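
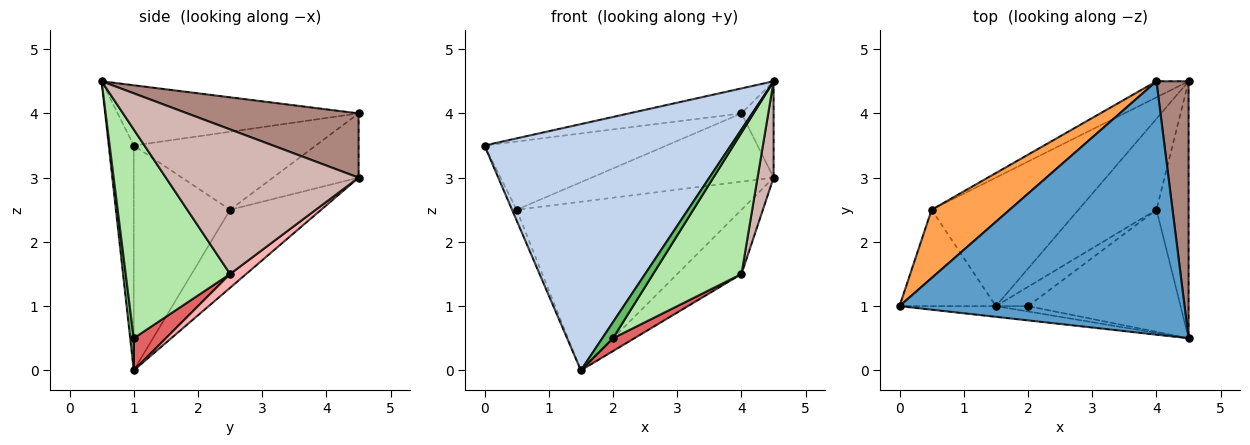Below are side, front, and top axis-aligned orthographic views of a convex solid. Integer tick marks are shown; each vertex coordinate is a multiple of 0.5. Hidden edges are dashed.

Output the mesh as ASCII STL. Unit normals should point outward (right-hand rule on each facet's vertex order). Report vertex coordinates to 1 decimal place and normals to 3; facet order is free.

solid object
 facet normal -0.206 0.096 0.974
  outer loop
   vertex 4.0 4.5 4.0
   vertex 0.0 1.0 3.5
   vertex 4.5 0.5 4.5
  endloop
 endfacet
 facet normal -0.101 -0.994 -0.043
  outer loop
   vertex 1.5 1.0 0.0
   vertex 4.5 0.5 4.5
   vertex 0.0 1.0 3.5
  endloop
 endfacet
 facet normal -0.577 0.577 0.577
  outer loop
   vertex 0.5 2.5 2.5
   vertex 0.0 1.0 3.5
   vertex 4.0 4.5 4.0
  endloop
 endfacet
 facet normal -0.918 0.044 -0.394
  outer loop
   vertex 0.5 2.5 2.5
   vertex 1.5 1.0 0.0
   vertex 0.0 1.0 3.5
  endloop
 endfacet
 facet normal 0.302 -0.905 -0.302
  outer loop
   vertex 2.0 1.0 0.5
   vertex 4.5 0.5 4.5
   vertex 1.5 1.0 0.0
  endloop
 endfacet
 facet normal 0.667 -0.564 -0.487
  outer loop
   vertex 2.0 1.0 0.5
   vertex 4.0 2.5 1.5
   vertex 4.5 0.5 4.5
  endloop
 endfacet
 facet normal 0.640 -0.426 -0.640
  outer loop
   vertex 2.0 1.0 0.5
   vertex 1.5 1.0 0.0
   vertex 4.0 2.5 1.5
  endloop
 endfacet
 facet normal 0.143 0.571 -0.809
  outer loop
   vertex 4.5 4.5 3.0
   vertex 4.0 2.5 1.5
   vertex 1.5 1.0 0.0
  endloop
 endfacet
 facet normal -0.416 0.885 -0.208
  outer loop
   vertex 4.5 4.5 3.0
   vertex 0.5 2.5 2.5
   vertex 4.0 4.5 4.0
  endloop
 endfacet
 facet normal -0.306 0.757 -0.577
  outer loop
   vertex 4.5 4.5 3.0
   vertex 1.5 1.0 0.0
   vertex 0.5 2.5 2.5
  endloop
 endfacet
 facet normal 0.882 0.165 0.441
  outer loop
   vertex 4.5 4.5 3.0
   vertex 4.0 4.5 4.0
   vertex 4.5 0.5 4.5
  endloop
 endfacet
 facet normal 0.973 -0.081 -0.216
  outer loop
   vertex 4.5 4.5 3.0
   vertex 4.5 0.5 4.5
   vertex 4.0 2.5 1.5
  endloop
 endfacet
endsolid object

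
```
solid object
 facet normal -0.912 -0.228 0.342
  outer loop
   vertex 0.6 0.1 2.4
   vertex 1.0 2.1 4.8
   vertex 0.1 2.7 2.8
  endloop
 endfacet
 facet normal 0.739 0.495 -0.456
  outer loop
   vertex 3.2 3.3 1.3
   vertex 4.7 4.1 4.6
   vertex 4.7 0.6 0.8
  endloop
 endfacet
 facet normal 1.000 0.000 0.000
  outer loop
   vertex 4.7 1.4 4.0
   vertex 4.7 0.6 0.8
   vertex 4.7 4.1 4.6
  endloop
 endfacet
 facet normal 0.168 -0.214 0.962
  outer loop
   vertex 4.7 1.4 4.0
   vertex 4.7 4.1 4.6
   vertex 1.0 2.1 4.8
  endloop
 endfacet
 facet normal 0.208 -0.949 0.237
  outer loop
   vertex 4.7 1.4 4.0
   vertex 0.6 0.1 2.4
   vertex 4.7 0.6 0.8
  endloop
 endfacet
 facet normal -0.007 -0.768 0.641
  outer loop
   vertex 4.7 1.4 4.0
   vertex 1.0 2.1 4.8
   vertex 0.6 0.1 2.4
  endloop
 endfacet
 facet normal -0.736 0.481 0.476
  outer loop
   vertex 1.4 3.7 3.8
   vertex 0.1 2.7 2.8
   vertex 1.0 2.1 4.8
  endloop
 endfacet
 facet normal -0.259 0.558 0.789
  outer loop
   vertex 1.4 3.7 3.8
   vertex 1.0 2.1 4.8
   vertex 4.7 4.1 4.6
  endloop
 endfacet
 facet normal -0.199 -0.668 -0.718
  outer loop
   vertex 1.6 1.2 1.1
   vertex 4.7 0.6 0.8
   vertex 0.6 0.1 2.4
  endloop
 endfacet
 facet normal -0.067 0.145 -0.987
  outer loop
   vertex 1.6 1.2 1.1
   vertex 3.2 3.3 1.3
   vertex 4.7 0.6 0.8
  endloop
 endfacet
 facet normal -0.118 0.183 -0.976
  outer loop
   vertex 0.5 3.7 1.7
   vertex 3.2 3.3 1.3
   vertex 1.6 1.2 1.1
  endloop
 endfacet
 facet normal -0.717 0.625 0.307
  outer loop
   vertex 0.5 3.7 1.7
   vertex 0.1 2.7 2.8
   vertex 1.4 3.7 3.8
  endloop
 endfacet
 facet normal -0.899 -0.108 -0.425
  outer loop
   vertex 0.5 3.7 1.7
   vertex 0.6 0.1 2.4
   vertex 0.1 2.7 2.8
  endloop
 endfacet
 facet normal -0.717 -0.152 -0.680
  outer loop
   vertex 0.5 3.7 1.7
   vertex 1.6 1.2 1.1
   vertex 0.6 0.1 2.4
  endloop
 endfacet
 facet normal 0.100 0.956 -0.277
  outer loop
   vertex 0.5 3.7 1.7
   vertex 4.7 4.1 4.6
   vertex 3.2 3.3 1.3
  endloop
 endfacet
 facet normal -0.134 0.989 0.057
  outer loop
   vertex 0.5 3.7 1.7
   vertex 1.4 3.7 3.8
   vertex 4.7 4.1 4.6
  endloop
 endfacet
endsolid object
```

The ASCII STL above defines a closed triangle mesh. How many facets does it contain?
16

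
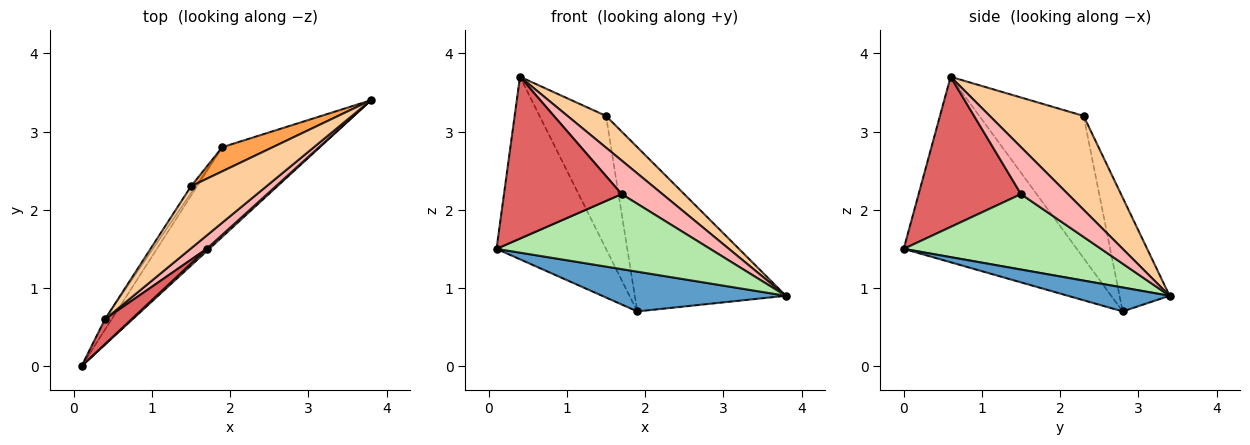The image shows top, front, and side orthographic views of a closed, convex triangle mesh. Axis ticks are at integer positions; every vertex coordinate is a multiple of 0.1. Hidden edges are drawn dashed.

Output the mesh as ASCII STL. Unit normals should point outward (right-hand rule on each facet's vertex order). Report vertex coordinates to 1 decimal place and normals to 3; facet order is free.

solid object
 facet normal 0.219 -0.396 -0.892
  outer loop
   vertex 1.9 2.8 0.7
   vertex 3.8 3.4 0.9
   vertex 0.1 0.0 1.5
  endloop
 endfacet
 facet normal -0.845 0.534 -0.031
  outer loop
   vertex 0.4 0.6 3.7
   vertex 1.9 2.8 0.7
   vertex 0.1 0.0 1.5
  endloop
 endfacet
 facet normal -0.311 0.940 0.138
  outer loop
   vertex 1.5 2.3 3.2
   vertex 3.8 3.4 0.9
   vertex 1.9 2.8 0.7
  endloop
 endfacet
 facet normal 0.742 -0.305 0.597
  outer loop
   vertex 1.5 2.3 3.2
   vertex 0.4 0.6 3.7
   vertex 3.8 3.4 0.9
  endloop
 endfacet
 facet normal -0.843 0.537 -0.027
  outer loop
   vertex 1.5 2.3 3.2
   vertex 1.9 2.8 0.7
   vertex 0.4 0.6 3.7
  endloop
 endfacet
 facet normal 0.678 -0.734 0.023
  outer loop
   vertex 1.7 1.5 2.2
   vertex 0.1 0.0 1.5
   vertex 3.8 3.4 0.9
  endloop
 endfacet
 facet normal 0.652 -0.749 0.115
  outer loop
   vertex 1.7 1.5 2.2
   vertex 0.4 0.6 3.7
   vertex 0.1 0.0 1.5
  endloop
 endfacet
 facet normal 0.730 -0.635 0.252
  outer loop
   vertex 1.7 1.5 2.2
   vertex 3.8 3.4 0.9
   vertex 0.4 0.6 3.7
  endloop
 endfacet
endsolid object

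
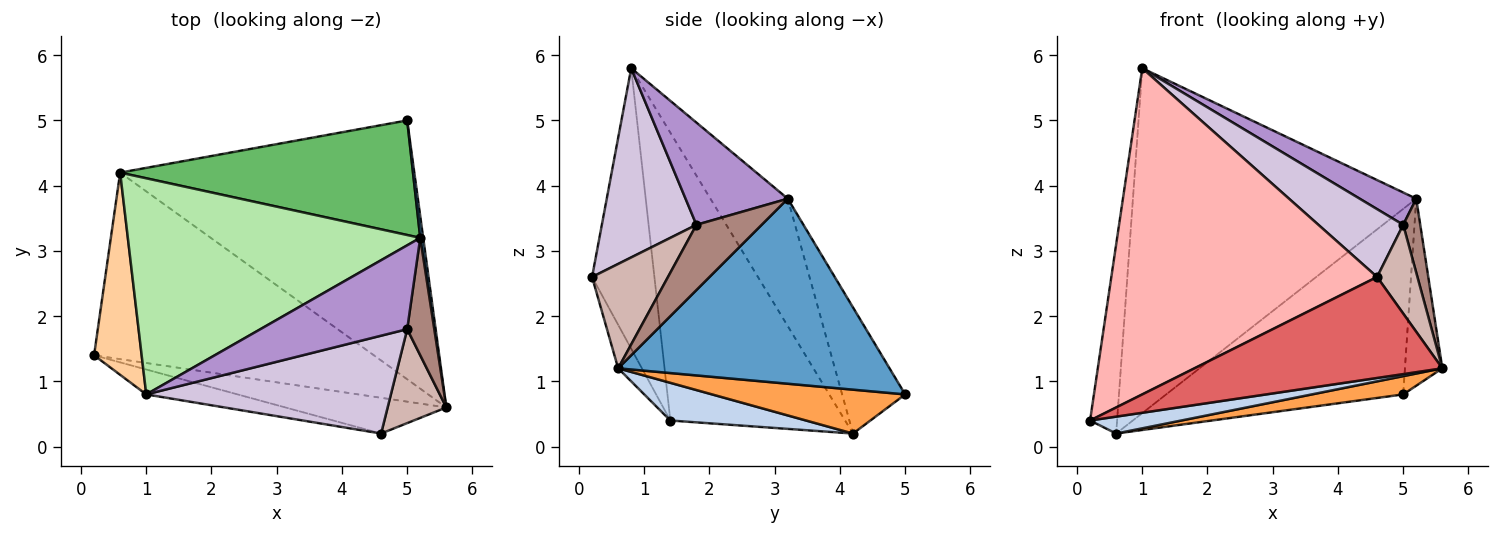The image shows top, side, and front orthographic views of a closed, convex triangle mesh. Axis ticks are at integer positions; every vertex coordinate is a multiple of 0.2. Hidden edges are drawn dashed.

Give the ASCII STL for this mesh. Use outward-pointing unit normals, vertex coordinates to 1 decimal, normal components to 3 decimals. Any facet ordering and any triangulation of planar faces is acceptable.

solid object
 facet normal 0.991 0.137 0.016
  outer loop
   vertex 5.2 3.2 3.8
   vertex 5.6 0.6 1.2
   vertex 5.0 5.0 0.8
  endloop
 endfacet
 facet normal 0.133 -0.090 -0.987
  outer loop
   vertex 0.6 4.2 0.2
   vertex 5.6 0.6 1.2
   vertex 0.2 1.4 0.4
  endloop
 endfacet
 facet normal 0.147 -0.070 -0.987
  outer loop
   vertex 0.6 4.2 0.2
   vertex 5.0 5.0 0.8
   vertex 5.6 0.6 1.2
  endloop
 endfacet
 facet normal -0.975 0.151 0.161
  outer loop
   vertex 0.6 4.2 0.2
   vertex 0.2 1.4 0.4
   vertex 1.0 0.8 5.8
  endloop
 endfacet
 facet normal -0.221 0.830 0.513
  outer loop
   vertex 0.6 4.2 0.2
   vertex 5.2 3.2 3.8
   vertex 5.0 5.0 0.8
  endloop
 endfacet
 facet normal -0.225 0.826 0.517
  outer loop
   vertex 0.6 4.2 0.2
   vertex 1.0 0.8 5.8
   vertex 5.2 3.2 3.8
  endloop
 endfacet
 facet normal -0.090 -0.939 -0.332
  outer loop
   vertex 4.6 0.2 2.6
   vertex 0.2 1.4 0.4
   vertex 5.6 0.6 1.2
  endloop
 endfacet
 facet normal -0.228 -0.971 -0.074
  outer loop
   vertex 4.6 0.2 2.6
   vertex 1.0 0.8 5.8
   vertex 0.2 1.4 0.4
  endloop
 endfacet
 facet normal 0.545 -0.301 0.782
  outer loop
   vertex 5.0 1.8 3.4
   vertex 5.2 3.2 3.8
   vertex 1.0 0.8 5.8
  endloop
 endfacet
 facet normal 0.536 -0.481 0.694
  outer loop
   vertex 5.0 1.8 3.4
   vertex 1.0 0.8 5.8
   vertex 4.6 0.2 2.6
  endloop
 endfacet
 facet normal 0.898 -0.235 0.373
  outer loop
   vertex 5.0 1.8 3.4
   vertex 5.6 0.6 1.2
   vertex 5.2 3.2 3.8
  endloop
 endfacet
 facet normal 0.791 -0.420 0.445
  outer loop
   vertex 5.0 1.8 3.4
   vertex 4.6 0.2 2.6
   vertex 5.6 0.6 1.2
  endloop
 endfacet
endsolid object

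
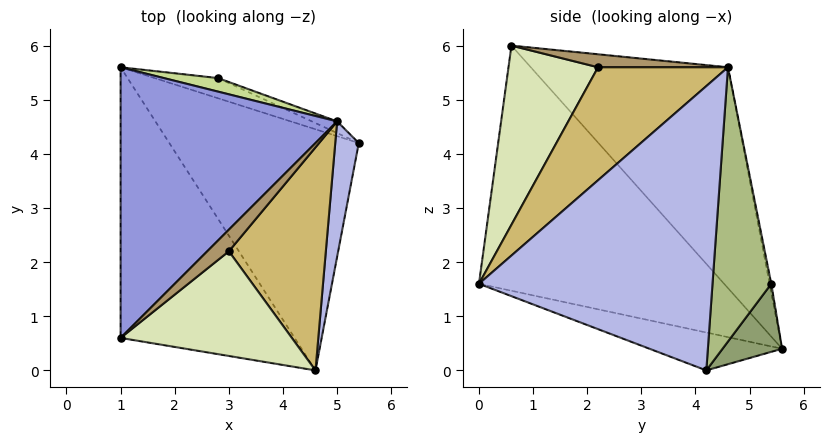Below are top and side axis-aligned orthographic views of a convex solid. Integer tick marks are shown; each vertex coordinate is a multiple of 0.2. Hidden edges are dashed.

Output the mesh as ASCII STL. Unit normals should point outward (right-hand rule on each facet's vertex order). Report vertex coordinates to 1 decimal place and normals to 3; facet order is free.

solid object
 facet normal -0.684 -0.544 -0.486
  outer loop
   vertex 4.6 0.0 1.6
   vertex 1.0 0.6 6.0
   vertex 1.0 5.6 0.4
  endloop
 endfacet
 facet normal -0.186 -0.319 -0.929
  outer loop
   vertex 4.6 0.0 1.6
   vertex 1.0 5.6 0.4
   vertex 5.4 4.2 0.0
  endloop
 endfacet
 facet normal -0.562 0.617 0.551
  outer loop
   vertex 5.0 4.6 5.6
   vertex 1.0 5.6 0.4
   vertex 1.0 0.6 6.0
  endloop
 endfacet
 facet normal 0.984 -0.156 0.081
  outer loop
   vertex 5.0 4.6 5.6
   vertex 4.6 0.0 1.6
   vertex 5.4 4.2 0.0
  endloop
 endfacet
 facet normal 0.272 0.928 -0.254
  outer loop
   vertex 2.8 5.4 1.6
   vertex 5.4 4.2 0.0
   vertex 1.0 5.6 0.4
  endloop
 endfacet
 facet normal 0.400 0.916 -0.037
  outer loop
   vertex 2.8 5.4 1.6
   vertex 5.0 4.6 5.6
   vertex 5.4 4.2 0.0
  endloop
 endfacet
 facet normal -0.034 0.976 0.214
  outer loop
   vertex 2.8 5.4 1.6
   vertex 1.0 5.6 0.4
   vertex 5.0 4.6 5.6
  endloop
 endfacet
 facet normal 0.584 -0.590 0.558
  outer loop
   vertex 3.0 2.2 5.6
   vertex 1.0 0.6 6.0
   vertex 4.6 0.0 1.6
  endloop
 endfacet
 facet normal 0.473 -0.394 0.788
  outer loop
   vertex 3.0 2.2 5.6
   vertex 5.0 4.6 5.6
   vertex 1.0 0.6 6.0
  endloop
 endfacet
 facet normal 0.641 -0.534 0.550
  outer loop
   vertex 3.0 2.2 5.6
   vertex 4.6 0.0 1.6
   vertex 5.0 4.6 5.6
  endloop
 endfacet
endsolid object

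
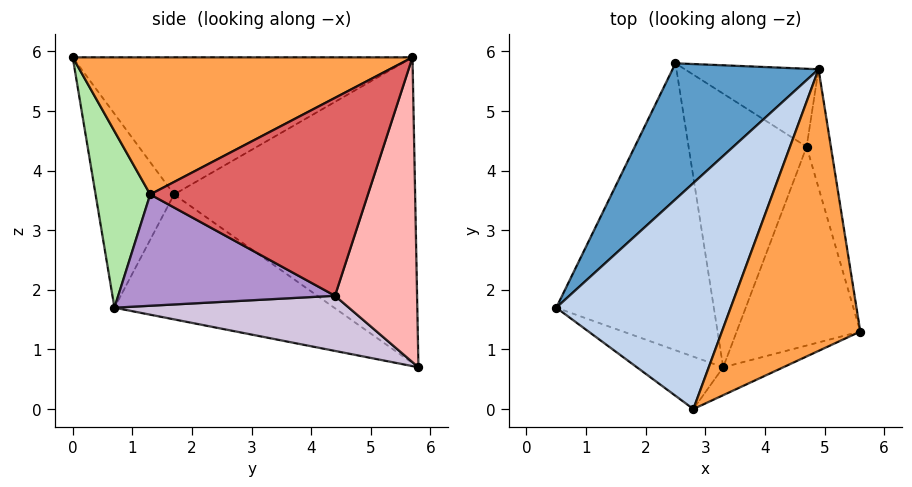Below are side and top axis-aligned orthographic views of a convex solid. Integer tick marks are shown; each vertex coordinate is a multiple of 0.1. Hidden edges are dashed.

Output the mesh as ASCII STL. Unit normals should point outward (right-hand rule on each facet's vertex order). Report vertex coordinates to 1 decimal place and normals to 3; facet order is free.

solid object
 facet normal -0.724 0.597 0.346
  outer loop
   vertex 2.5 5.8 0.7
   vertex 0.5 1.7 3.6
   vertex 4.9 5.7 5.9
  endloop
 endfacet
 facet normal -0.603 0.222 0.767
  outer loop
   vertex 2.8 0.0 5.9
   vertex 4.9 5.7 5.9
   vertex 0.5 1.7 3.6
  endloop
 endfacet
 facet normal 0.681 -0.251 0.688
  outer loop
   vertex 2.8 0.0 5.9
   vertex 5.6 1.3 3.6
   vertex 4.9 5.7 5.9
  endloop
 endfacet
 facet normal -0.603 -0.244 -0.760
  outer loop
   vertex 3.3 0.7 1.7
   vertex 0.5 1.7 3.6
   vertex 2.5 5.8 0.7
  endloop
 endfacet
 facet normal -0.446 -0.873 -0.199
  outer loop
   vertex 3.3 0.7 1.7
   vertex 2.8 0.0 5.9
   vertex 0.5 1.7 3.6
  endloop
 endfacet
 facet normal 0.339 -0.934 -0.115
  outer loop
   vertex 3.3 0.7 1.7
   vertex 5.6 1.3 3.6
   vertex 2.8 0.0 5.9
  endloop
 endfacet
 facet normal 0.969 0.216 -0.119
  outer loop
   vertex 4.7 4.4 1.9
   vertex 4.9 5.7 5.9
   vertex 5.6 1.3 3.6
  endloop
 endfacet
 facet normal 0.618 0.738 -0.271
  outer loop
   vertex 4.7 4.4 1.9
   vertex 2.5 5.8 0.7
   vertex 4.9 5.7 5.9
  endloop
 endfacet
 facet normal 0.655 -0.208 -0.727
  outer loop
   vertex 4.7 4.4 1.9
   vertex 5.6 1.3 3.6
   vertex 3.3 0.7 1.7
  endloop
 endfacet
 facet normal 0.421 -0.111 -0.900
  outer loop
   vertex 4.7 4.4 1.9
   vertex 3.3 0.7 1.7
   vertex 2.5 5.8 0.7
  endloop
 endfacet
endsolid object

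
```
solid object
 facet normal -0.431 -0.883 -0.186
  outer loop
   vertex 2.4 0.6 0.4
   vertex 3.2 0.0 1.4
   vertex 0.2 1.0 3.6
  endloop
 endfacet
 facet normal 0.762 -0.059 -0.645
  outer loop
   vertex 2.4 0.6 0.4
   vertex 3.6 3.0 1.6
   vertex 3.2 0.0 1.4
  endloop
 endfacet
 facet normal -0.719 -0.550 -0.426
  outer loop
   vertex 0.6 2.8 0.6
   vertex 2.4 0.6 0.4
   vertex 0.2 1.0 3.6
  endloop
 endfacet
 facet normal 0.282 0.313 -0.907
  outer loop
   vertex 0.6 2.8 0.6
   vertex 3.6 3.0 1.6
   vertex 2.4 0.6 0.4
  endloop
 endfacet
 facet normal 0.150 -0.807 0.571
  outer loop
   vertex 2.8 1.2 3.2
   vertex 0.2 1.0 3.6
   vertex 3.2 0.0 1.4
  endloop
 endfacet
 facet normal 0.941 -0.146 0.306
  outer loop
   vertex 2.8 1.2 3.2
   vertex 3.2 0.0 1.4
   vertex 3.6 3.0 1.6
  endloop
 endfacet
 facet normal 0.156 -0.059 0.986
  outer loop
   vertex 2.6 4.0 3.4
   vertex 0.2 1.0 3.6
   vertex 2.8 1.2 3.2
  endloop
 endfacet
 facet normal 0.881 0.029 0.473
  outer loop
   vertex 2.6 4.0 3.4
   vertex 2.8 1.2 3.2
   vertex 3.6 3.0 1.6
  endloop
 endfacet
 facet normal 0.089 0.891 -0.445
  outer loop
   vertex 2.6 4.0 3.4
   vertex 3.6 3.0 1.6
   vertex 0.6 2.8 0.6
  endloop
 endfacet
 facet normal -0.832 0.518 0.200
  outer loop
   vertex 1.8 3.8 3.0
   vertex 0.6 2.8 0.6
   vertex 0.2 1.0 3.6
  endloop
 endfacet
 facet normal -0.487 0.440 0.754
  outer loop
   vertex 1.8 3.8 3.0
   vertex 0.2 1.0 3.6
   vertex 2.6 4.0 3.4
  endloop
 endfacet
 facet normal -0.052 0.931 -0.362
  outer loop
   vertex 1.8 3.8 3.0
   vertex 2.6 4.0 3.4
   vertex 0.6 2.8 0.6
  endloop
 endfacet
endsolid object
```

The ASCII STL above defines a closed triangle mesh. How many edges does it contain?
18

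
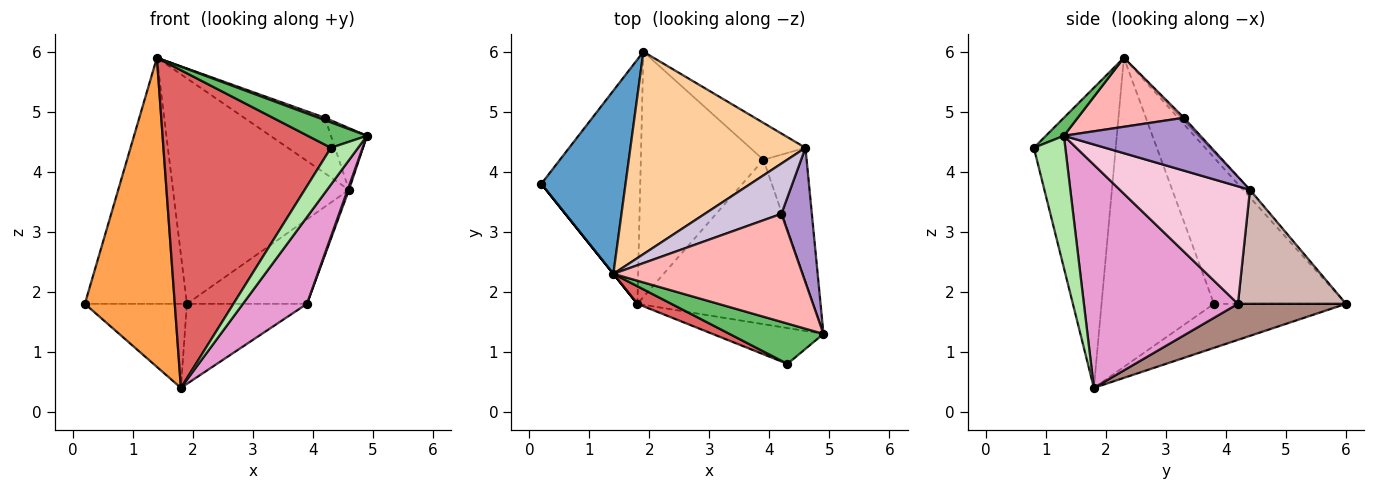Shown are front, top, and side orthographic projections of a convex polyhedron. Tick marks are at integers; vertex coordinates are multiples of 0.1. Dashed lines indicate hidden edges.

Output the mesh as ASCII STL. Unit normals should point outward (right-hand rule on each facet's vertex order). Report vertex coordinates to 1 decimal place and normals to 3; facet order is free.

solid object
 facet normal -0.720 0.556 0.414
  outer loop
   vertex 1.4 2.3 5.9
   vertex 1.9 6.0 1.8
   vertex 0.2 3.8 1.8
  endloop
 endfacet
 facet normal -0.388 0.300 -0.872
  outer loop
   vertex 1.8 1.8 0.4
   vertex 0.2 3.8 1.8
   vertex 1.9 6.0 1.8
  endloop
 endfacet
 facet normal -0.781 -0.625 0.000
  outer loop
   vertex 1.8 1.8 0.4
   vertex 1.4 2.3 5.9
   vertex 0.2 3.8 1.8
  endloop
 endfacet
 facet normal -0.029 0.744 0.668
  outer loop
   vertex 4.6 4.4 3.7
   vertex 1.9 6.0 1.8
   vertex 1.4 2.3 5.9
  endloop
 endfacet
 facet normal 0.160 -0.526 0.835
  outer loop
   vertex 4.3 0.8 4.4
   vertex 4.9 1.3 4.6
   vertex 1.4 2.3 5.9
  endloop
 endfacet
 facet normal 0.638 -0.551 -0.537
  outer loop
   vertex 4.3 0.8 4.4
   vertex 1.8 1.8 0.4
   vertex 4.9 1.3 4.6
  endloop
 endfacet
 facet normal -0.438 -0.897 0.050
  outer loop
   vertex 4.3 0.8 4.4
   vertex 1.4 2.3 5.9
   vertex 1.8 1.8 0.4
  endloop
 endfacet
 facet normal 0.343 -0.021 0.939
  outer loop
   vertex 4.2 3.3 4.9
   vertex 1.4 2.3 5.9
   vertex 4.9 1.3 4.6
  endloop
 endfacet
 facet normal 0.845 0.223 0.486
  outer loop
   vertex 4.2 3.3 4.9
   vertex 4.9 1.3 4.6
   vertex 4.6 4.4 3.7
  endloop
 endfacet
 facet normal -0.025 0.741 0.671
  outer loop
   vertex 4.2 3.3 4.9
   vertex 4.6 4.4 3.7
   vertex 1.4 2.3 5.9
  endloop
 endfacet
 facet normal 0.269 0.299 -0.916
  outer loop
   vertex 3.9 4.2 1.8
   vertex 1.8 1.8 0.4
   vertex 1.9 6.0 1.8
  endloop
 endfacet
 facet normal 0.636 0.707 -0.309
  outer loop
   vertex 3.9 4.2 1.8
   vertex 1.9 6.0 1.8
   vertex 4.6 4.4 3.7
  endloop
 endfacet
 facet normal 0.747 -0.310 -0.588
  outer loop
   vertex 3.9 4.2 1.8
   vertex 4.9 1.3 4.6
   vertex 1.8 1.8 0.4
  endloop
 endfacet
 facet normal 0.939 -0.009 -0.345
  outer loop
   vertex 3.9 4.2 1.8
   vertex 4.6 4.4 3.7
   vertex 4.9 1.3 4.6
  endloop
 endfacet
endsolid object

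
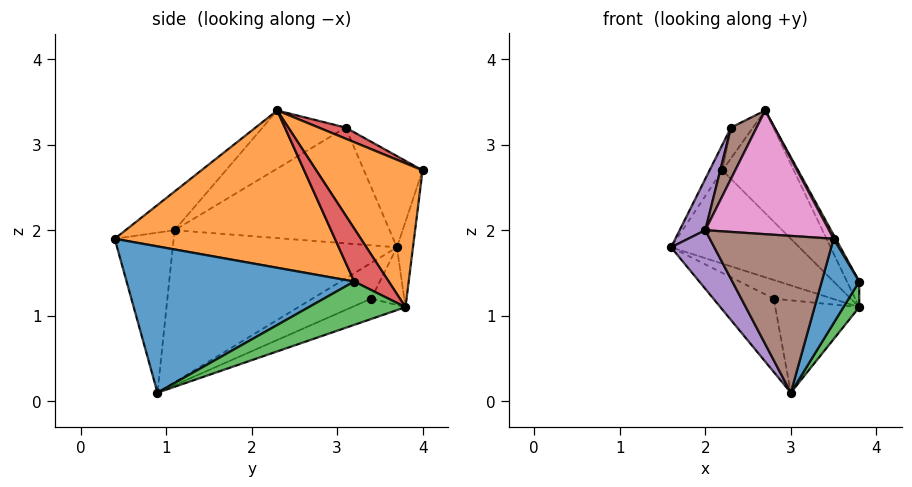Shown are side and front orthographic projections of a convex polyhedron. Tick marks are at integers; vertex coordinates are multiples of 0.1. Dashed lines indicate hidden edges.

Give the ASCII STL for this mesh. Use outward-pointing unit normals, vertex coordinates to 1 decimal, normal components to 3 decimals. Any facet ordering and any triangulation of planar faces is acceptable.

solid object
 facet normal 0.940 -0.155 -0.304
  outer loop
   vertex 3.0 0.9 0.1
   vertex 3.8 3.2 1.4
   vertex 3.5 0.4 1.9
  endloop
 endfacet
 facet normal 0.878 -0.009 0.479
  outer loop
   vertex 2.7 2.3 3.4
   vertex 3.5 0.4 1.9
   vertex 3.8 3.2 1.4
  endloop
 endfacet
 facet normal 0.939 -0.153 -0.307
  outer loop
   vertex 3.8 3.8 1.1
   vertex 3.8 3.2 1.4
   vertex 3.0 0.9 0.1
  endloop
 endfacet
 facet normal 0.783 0.278 0.556
  outer loop
   vertex 3.8 3.8 1.1
   vertex 2.7 2.3 3.4
   vertex 3.8 3.2 1.4
  endloop
 endfacet
 facet normal -0.879 -0.170 -0.445
  outer loop
   vertex 2.0 1.1 2.0
   vertex 1.6 3.7 1.8
   vertex 3.0 0.9 0.1
  endloop
 endfacet
 facet normal -0.426 -0.895 -0.130
  outer loop
   vertex 2.0 1.1 2.0
   vertex 3.0 0.9 0.1
   vertex 3.5 0.4 1.9
  endloop
 endfacet
 facet normal -0.263 -0.664 0.700
  outer loop
   vertex 2.0 1.1 2.0
   vertex 3.5 0.4 1.9
   vertex 2.7 2.3 3.4
  endloop
 endfacet
 facet normal -0.346 0.355 -0.869
  outer loop
   vertex 2.8 3.4 1.2
   vertex 3.0 0.9 0.1
   vertex 1.6 3.7 1.8
  endloop
 endfacet
 facet normal -0.283 0.503 -0.817
  outer loop
   vertex 2.8 3.4 1.2
   vertex 1.6 3.7 1.8
   vertex 3.8 3.8 1.1
  endloop
 endfacet
 facet normal -0.240 0.375 -0.896
  outer loop
   vertex 2.8 3.4 1.2
   vertex 3.8 3.8 1.1
   vertex 3.0 0.9 0.1
  endloop
 endfacet
 facet normal -0.120 0.963 -0.241
  outer loop
   vertex 2.2 4.0 2.7
   vertex 3.8 3.8 1.1
   vertex 1.6 3.7 1.8
  endloop
 endfacet
 facet normal 0.661 0.444 0.605
  outer loop
   vertex 2.2 4.0 2.7
   vertex 2.7 2.3 3.4
   vertex 3.8 3.8 1.1
  endloop
 endfacet
 facet normal -0.845 0.185 0.502
  outer loop
   vertex 2.3 3.1 3.2
   vertex 2.2 4.0 2.7
   vertex 1.6 3.7 1.8
  endloop
 endfacet
 facet normal 0.551 0.451 0.702
  outer loop
   vertex 2.3 3.1 3.2
   vertex 2.7 2.3 3.4
   vertex 2.2 4.0 2.7
  endloop
 endfacet
 facet normal -0.907 -0.108 0.407
  outer loop
   vertex 2.3 3.1 3.2
   vertex 1.6 3.7 1.8
   vertex 2.0 1.1 2.0
  endloop
 endfacet
 facet normal -0.771 -0.238 0.590
  outer loop
   vertex 2.3 3.1 3.2
   vertex 2.0 1.1 2.0
   vertex 2.7 2.3 3.4
  endloop
 endfacet
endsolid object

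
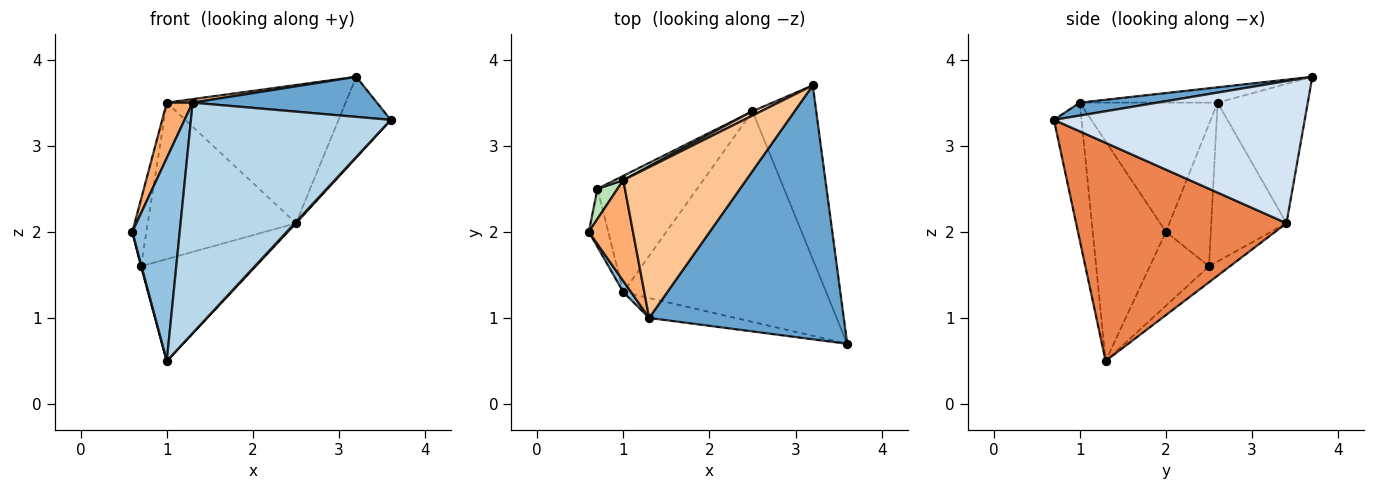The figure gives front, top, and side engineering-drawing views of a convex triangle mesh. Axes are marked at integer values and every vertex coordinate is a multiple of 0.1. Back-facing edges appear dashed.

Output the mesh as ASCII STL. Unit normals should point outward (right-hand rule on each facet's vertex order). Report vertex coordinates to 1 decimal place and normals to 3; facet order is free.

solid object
 facet normal 0.065 -0.156 0.986
  outer loop
   vertex 1.3 1.0 3.5
   vertex 3.6 0.7 3.3
   vertex 3.2 3.7 3.8
  endloop
 endfacet
 facet normal -0.839 -0.543 0.030
  outer loop
   vertex 1.3 1.0 3.5
   vertex 0.6 2.0 2.0
   vertex 1.0 1.3 0.5
  endloop
 endfacet
 facet normal -0.136 -0.987 -0.085
  outer loop
   vertex 1.3 1.0 3.5
   vertex 1.0 1.3 0.5
   vertex 3.6 0.7 3.3
  endloop
 endfacet
 facet normal 0.896 0.187 -0.402
  outer loop
   vertex 2.5 3.4 2.1
   vertex 3.2 3.7 3.8
   vertex 3.6 0.7 3.3
  endloop
 endfacet
 facet normal 0.732 -0.004 -0.681
  outer loop
   vertex 2.5 3.4 2.1
   vertex 3.6 0.7 3.3
   vertex 1.0 1.3 0.5
  endloop
 endfacet
 facet normal -0.932 -0.175 0.318
  outer loop
   vertex 1.0 2.6 3.5
   vertex 0.6 2.0 2.0
   vertex 1.3 1.0 3.5
  endloop
 endfacet
 facet normal -0.124 -0.023 0.992
  outer loop
   vertex 1.0 2.6 3.5
   vertex 1.3 1.0 3.5
   vertex 3.2 3.7 3.8
  endloop
 endfacet
 facet normal -0.450 0.893 0.028
  outer loop
   vertex 1.0 2.6 3.5
   vertex 3.2 3.7 3.8
   vertex 2.5 3.4 2.1
  endloop
 endfacet
 facet normal -0.967 -0.009 -0.254
  outer loop
   vertex 0.7 2.5 1.6
   vertex 1.0 1.3 0.5
   vertex 0.6 2.0 2.0
  endloop
 endfacet
 facet normal -0.120 0.654 -0.747
  outer loop
   vertex 0.7 2.5 1.6
   vertex 2.5 3.4 2.1
   vertex 1.0 1.3 0.5
  endloop
 endfacet
 facet normal -0.946 0.296 0.134
  outer loop
   vertex 0.7 2.5 1.6
   vertex 0.6 2.0 2.0
   vertex 1.0 2.6 3.5
  endloop
 endfacet
 facet normal -0.453 0.891 0.025
  outer loop
   vertex 0.7 2.5 1.6
   vertex 1.0 2.6 3.5
   vertex 2.5 3.4 2.1
  endloop
 endfacet
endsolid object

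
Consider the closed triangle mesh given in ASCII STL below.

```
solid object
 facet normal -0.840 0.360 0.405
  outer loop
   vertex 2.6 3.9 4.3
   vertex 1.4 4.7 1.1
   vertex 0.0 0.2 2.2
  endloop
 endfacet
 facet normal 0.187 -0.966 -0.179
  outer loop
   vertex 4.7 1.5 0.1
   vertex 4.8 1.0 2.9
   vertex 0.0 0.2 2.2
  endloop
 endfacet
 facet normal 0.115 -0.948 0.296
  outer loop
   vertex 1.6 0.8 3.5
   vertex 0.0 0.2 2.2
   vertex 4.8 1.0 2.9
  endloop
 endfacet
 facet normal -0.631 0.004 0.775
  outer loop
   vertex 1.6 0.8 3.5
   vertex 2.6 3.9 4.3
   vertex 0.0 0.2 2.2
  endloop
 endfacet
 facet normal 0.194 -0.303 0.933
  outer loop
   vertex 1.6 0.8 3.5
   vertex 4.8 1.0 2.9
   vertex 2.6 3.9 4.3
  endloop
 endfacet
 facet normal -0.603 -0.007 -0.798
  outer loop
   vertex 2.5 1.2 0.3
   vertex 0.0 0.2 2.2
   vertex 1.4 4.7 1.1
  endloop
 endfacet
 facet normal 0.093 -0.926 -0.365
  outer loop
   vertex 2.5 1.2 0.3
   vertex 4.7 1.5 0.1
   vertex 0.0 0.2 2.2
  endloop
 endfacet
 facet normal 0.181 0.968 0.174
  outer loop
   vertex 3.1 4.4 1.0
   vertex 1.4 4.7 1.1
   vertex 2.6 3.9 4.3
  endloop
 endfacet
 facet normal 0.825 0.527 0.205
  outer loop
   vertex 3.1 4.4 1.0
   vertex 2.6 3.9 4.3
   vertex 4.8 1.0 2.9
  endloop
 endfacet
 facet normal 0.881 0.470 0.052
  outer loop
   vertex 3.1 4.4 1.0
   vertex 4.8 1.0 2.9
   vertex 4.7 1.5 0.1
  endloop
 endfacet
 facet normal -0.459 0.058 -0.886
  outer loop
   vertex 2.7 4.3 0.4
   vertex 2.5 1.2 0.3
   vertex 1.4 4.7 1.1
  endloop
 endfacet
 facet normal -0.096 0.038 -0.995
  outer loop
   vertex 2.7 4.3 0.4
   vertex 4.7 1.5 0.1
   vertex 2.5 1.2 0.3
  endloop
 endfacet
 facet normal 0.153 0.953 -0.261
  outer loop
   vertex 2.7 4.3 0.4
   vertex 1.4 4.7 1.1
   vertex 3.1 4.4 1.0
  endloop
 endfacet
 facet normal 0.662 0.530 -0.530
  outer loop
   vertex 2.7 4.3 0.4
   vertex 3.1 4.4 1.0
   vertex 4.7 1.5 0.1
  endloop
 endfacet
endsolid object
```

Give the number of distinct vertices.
9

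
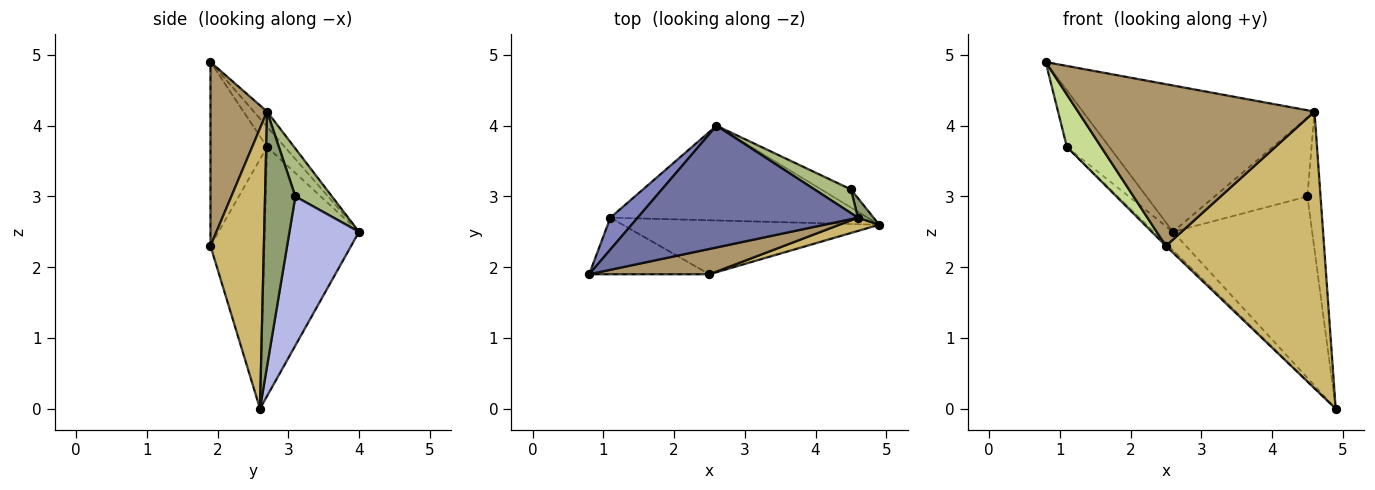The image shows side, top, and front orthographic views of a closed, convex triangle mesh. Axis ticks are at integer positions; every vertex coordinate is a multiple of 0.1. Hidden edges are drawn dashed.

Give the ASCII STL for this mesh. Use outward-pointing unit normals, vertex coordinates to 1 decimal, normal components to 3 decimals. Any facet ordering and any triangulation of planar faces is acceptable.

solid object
 facet normal -0.044 0.768 0.639
  outer loop
   vertex 4.6 2.7 4.2
   vertex 2.6 4.0 2.5
   vertex 0.8 1.9 4.9
  endloop
 endfacet
 facet normal -0.341 0.819 0.461
  outer loop
   vertex 1.1 2.7 3.7
   vertex 0.8 1.9 4.9
   vertex 2.6 4.0 2.5
  endloop
 endfacet
 facet normal -0.689 0.138 -0.711
  outer loop
   vertex 1.1 2.7 3.7
   vertex 2.6 4.0 2.5
   vertex 4.9 2.6 0.0
  endloop
 endfacet
 facet normal 0.445 0.891 -0.089
  outer loop
   vertex 4.5 3.1 3.0
   vertex 4.9 2.6 0.0
   vertex 2.6 4.0 2.5
  endloop
 endfacet
 facet normal 0.916 0.397 0.056
  outer loop
   vertex 4.5 3.1 3.0
   vertex 4.6 2.7 4.2
   vertex 4.9 2.6 0.0
  endloop
 endfacet
 facet normal 0.354 0.896 0.269
  outer loop
   vertex 4.5 3.1 3.0
   vertex 2.6 4.0 2.5
   vertex 4.6 2.7 4.2
  endloop
 endfacet
 facet normal -0.747 -0.452 -0.488
  outer loop
   vertex 2.5 1.9 2.3
   vertex 0.8 1.9 4.9
   vertex 1.1 2.7 3.7
  endloop
 endfacet
 facet normal -0.697 0.035 -0.716
  outer loop
   vertex 2.5 1.9 2.3
   vertex 1.1 2.7 3.7
   vertex 4.9 2.6 0.0
  endloop
 endfacet
 facet normal 0.230 -0.961 0.150
  outer loop
   vertex 2.5 1.9 2.3
   vertex 4.6 2.7 4.2
   vertex 0.8 1.9 4.9
  endloop
 endfacet
 facet normal 0.320 -0.946 0.045
  outer loop
   vertex 2.5 1.9 2.3
   vertex 4.9 2.6 0.0
   vertex 4.6 2.7 4.2
  endloop
 endfacet
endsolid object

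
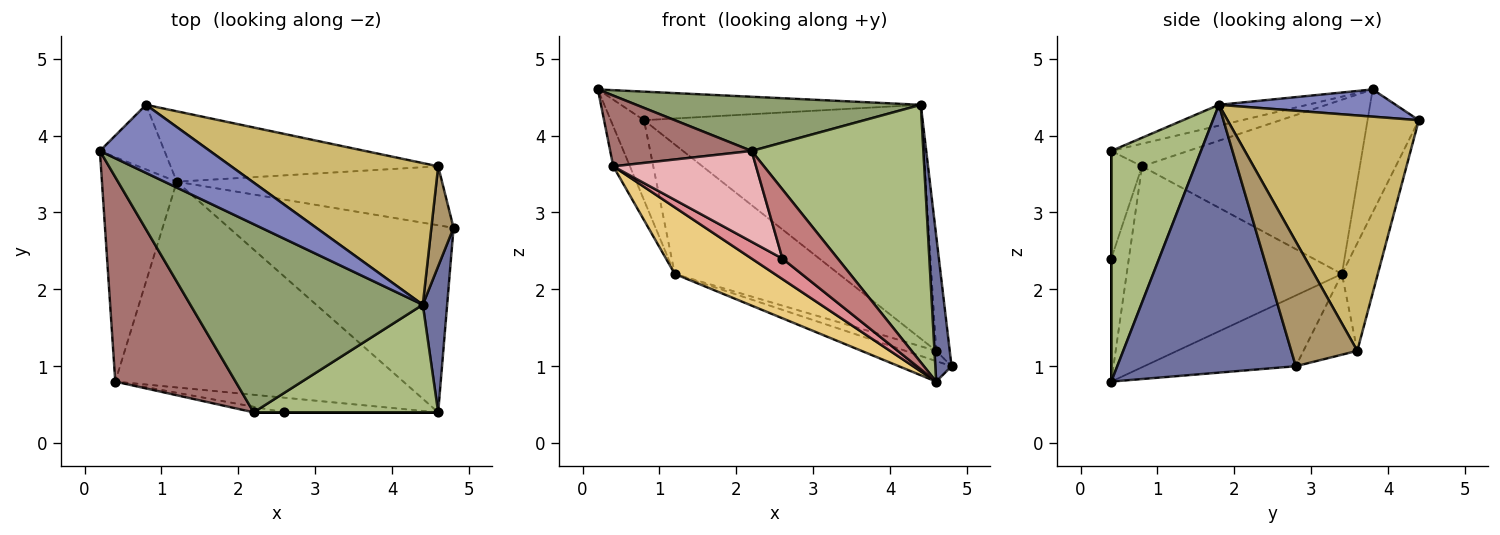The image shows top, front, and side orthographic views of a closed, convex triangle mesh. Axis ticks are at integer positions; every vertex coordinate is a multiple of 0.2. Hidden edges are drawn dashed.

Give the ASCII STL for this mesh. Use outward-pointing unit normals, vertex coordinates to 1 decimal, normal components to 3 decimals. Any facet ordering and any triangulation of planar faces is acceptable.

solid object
 facet normal 0.992 -0.090 0.090
  outer loop
   vertex 4.4 1.8 4.4
   vertex 4.6 0.4 0.8
   vertex 4.8 2.8 1.0
  endloop
 endfacet
 facet normal 0.222 0.377 0.899
  outer loop
   vertex 4.4 1.8 4.4
   vertex 0.8 4.4 4.2
   vertex 0.2 3.8 4.6
  endloop
 endfacet
 facet normal -0.767 0.499 -0.403
  outer loop
   vertex 1.2 3.4 2.2
   vertex 0.2 3.8 4.6
   vertex 0.8 4.4 4.2
  endloop
 endfacet
 facet normal -0.299 0.104 -0.949
  outer loop
   vertex 1.2 3.4 2.2
   vertex 4.8 2.8 1.0
   vertex 4.6 0.4 0.8
  endloop
 endfacet
 facet normal -0.086 -0.276 0.957
  outer loop
   vertex 2.2 0.4 3.8
   vertex 4.4 1.8 4.4
   vertex 0.2 3.8 4.6
  endloop
 endfacet
 facet normal 0.434 -0.831 0.347
  outer loop
   vertex 2.2 0.4 3.8
   vertex 4.6 0.4 0.8
   vertex 4.4 1.8 4.4
  endloop
 endfacet
 facet normal -0.287 0.164 -0.944
  outer loop
   vertex 4.6 3.6 1.2
   vertex 4.8 2.8 1.0
   vertex 1.2 3.4 2.2
  endloop
 endfacet
 facet normal -0.189 0.863 -0.469
  outer loop
   vertex 4.6 3.6 1.2
   vertex 1.2 3.4 2.2
   vertex 0.8 4.4 4.2
  endloop
 endfacet
 facet normal 0.965 0.198 0.172
  outer loop
   vertex 4.6 3.6 1.2
   vertex 4.4 1.8 4.4
   vertex 4.8 2.8 1.0
  endloop
 endfacet
 facet normal 0.508 0.737 0.446
  outer loop
   vertex 4.6 3.6 1.2
   vertex 0.8 4.4 4.2
   vertex 4.4 1.8 4.4
  endloop
 endfacet
 facet normal -0.553 -0.257 -0.793
  outer loop
   vertex 0.4 0.8 3.6
   vertex 1.2 3.4 2.2
   vertex 4.6 0.4 0.8
  endloop
 endfacet
 facet normal -0.917 0.070 -0.394
  outer loop
   vertex 0.4 0.8 3.6
   vertex 0.2 3.8 4.6
   vertex 1.2 3.4 2.2
  endloop
 endfacet
 facet normal -0.175 -0.322 0.931
  outer loop
   vertex 0.4 0.8 3.6
   vertex 2.2 0.4 3.8
   vertex 0.2 3.8 4.6
  endloop
 endfacet
 facet normal 0.000 -1.000 0.000
  outer loop
   vertex 2.6 0.4 2.4
   vertex 4.6 0.4 0.8
   vertex 2.2 0.4 3.8
  endloop
 endfacet
 facet normal -0.422 -0.738 -0.527
  outer loop
   vertex 2.6 0.4 2.4
   vertex 0.4 0.8 3.6
   vertex 4.6 0.4 0.8
  endloop
 endfacet
 facet normal -0.210 -0.976 -0.060
  outer loop
   vertex 2.6 0.4 2.4
   vertex 2.2 0.4 3.8
   vertex 0.4 0.8 3.6
  endloop
 endfacet
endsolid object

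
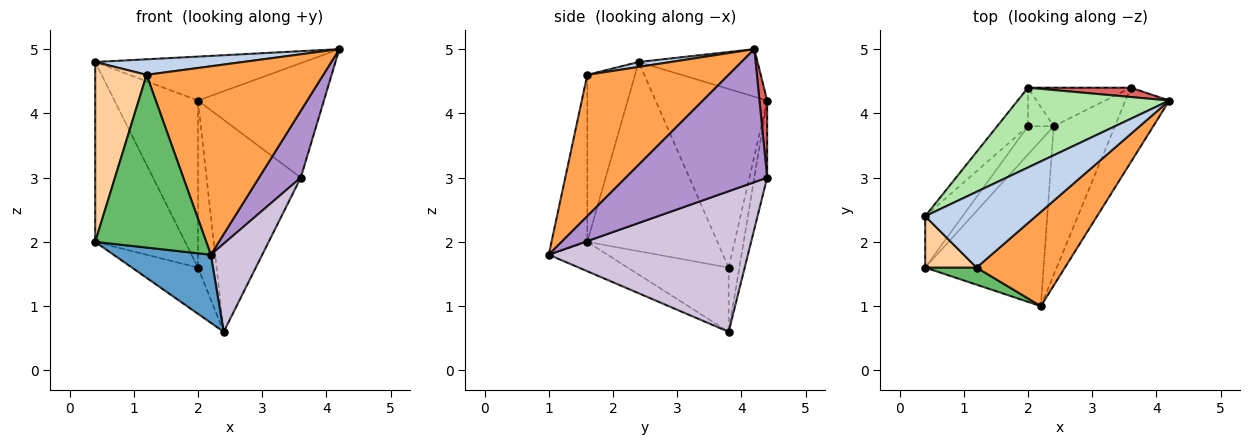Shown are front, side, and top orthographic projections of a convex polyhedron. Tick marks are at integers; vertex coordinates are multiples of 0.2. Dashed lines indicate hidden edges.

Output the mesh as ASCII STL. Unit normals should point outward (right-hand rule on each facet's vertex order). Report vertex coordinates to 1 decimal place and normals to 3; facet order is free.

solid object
 facet normal -0.224 -0.370 -0.902
  outer loop
   vertex 0.4 1.6 2.0
   vertex 2.4 3.8 0.6
   vertex 2.2 1.0 1.8
  endloop
 endfacet
 facet normal 0.044 -0.201 0.979
  outer loop
   vertex 1.2 1.6 4.6
   vertex 4.2 4.2 5.0
   vertex 0.4 2.4 4.8
  endloop
 endfacet
 facet normal 0.582 -0.727 0.364
  outer loop
   vertex 1.2 1.6 4.6
   vertex 2.2 1.0 1.8
   vertex 4.2 4.2 5.0
  endloop
 endfacet
 facet normal -0.666 -0.717 0.205
  outer loop
   vertex 1.2 1.6 4.6
   vertex 0.4 2.4 4.8
   vertex 0.4 1.6 2.0
  endloop
 endfacet
 facet normal -0.305 -0.948 0.094
  outer loop
   vertex 1.2 1.6 4.6
   vertex 0.4 1.6 2.0
   vertex 2.2 1.0 1.8
  endloop
 endfacet
 facet normal -0.265 0.465 0.845
  outer loop
   vertex 2.0 4.4 4.2
   vertex 0.4 2.4 4.8
   vertex 4.2 4.2 5.0
  endloop
 endfacet
 facet normal 0.061 0.995 0.081
  outer loop
   vertex 3.6 4.4 3.0
   vertex 2.0 4.4 4.2
   vertex 4.2 4.2 5.0
  endloop
 endfacet
 facet normal -0.133 0.975 -0.177
  outer loop
   vertex 3.6 4.4 3.0
   vertex 2.4 3.8 0.6
   vertex 2.0 4.4 4.2
  endloop
 endfacet
 facet normal 0.914 -0.270 -0.301
  outer loop
   vertex 3.6 4.4 3.0
   vertex 4.2 4.2 5.0
   vertex 2.2 1.0 1.8
  endloop
 endfacet
 facet normal 0.892 -0.230 -0.389
  outer loop
   vertex 3.6 4.4 3.0
   vertex 2.2 1.0 1.8
   vertex 2.4 3.8 0.6
  endloop
 endfacet
 facet normal -0.812 0.561 -0.160
  outer loop
   vertex 2.0 3.8 1.6
   vertex 0.4 1.6 2.0
   vertex 0.4 2.4 4.8
  endloop
 endfacet
 facet normal -0.793 0.593 -0.137
  outer loop
   vertex 2.0 3.8 1.6
   vertex 0.4 2.4 4.8
   vertex 2.0 4.4 4.2
  endloop
 endfacet
 facet normal -0.793 0.519 -0.317
  outer loop
   vertex 2.0 3.8 1.6
   vertex 2.4 3.8 0.6
   vertex 0.4 1.6 2.0
  endloop
 endfacet
 facet normal -0.490 0.849 -0.196
  outer loop
   vertex 2.0 3.8 1.6
   vertex 2.0 4.4 4.2
   vertex 2.4 3.8 0.6
  endloop
 endfacet
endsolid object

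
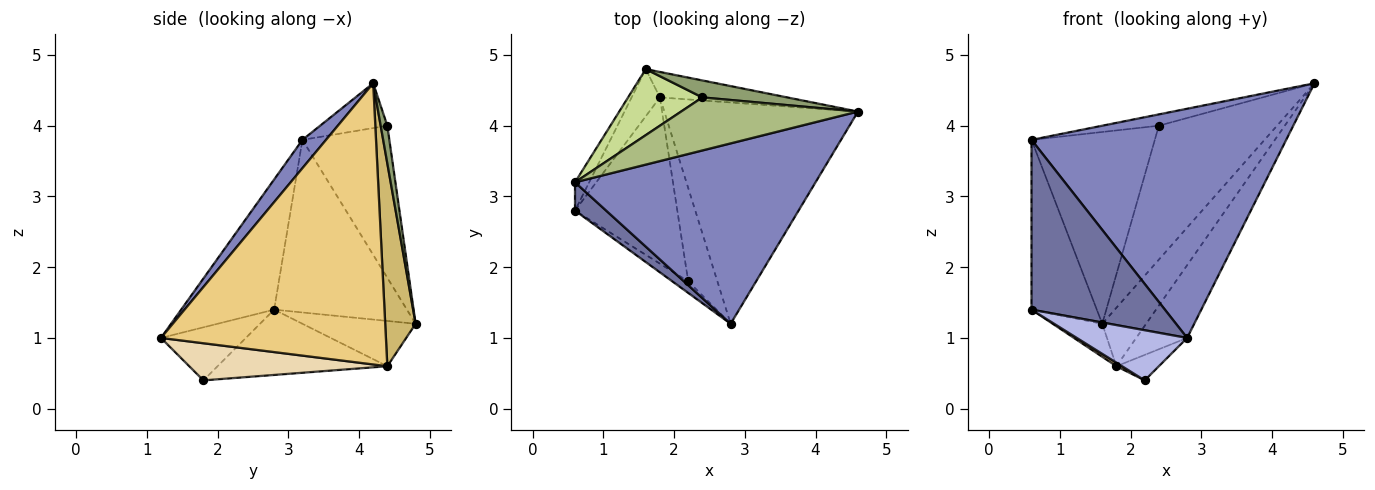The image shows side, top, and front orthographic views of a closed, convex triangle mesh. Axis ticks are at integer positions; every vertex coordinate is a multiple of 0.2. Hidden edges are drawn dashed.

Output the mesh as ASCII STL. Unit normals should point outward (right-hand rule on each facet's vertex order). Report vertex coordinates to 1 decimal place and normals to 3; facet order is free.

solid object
 facet normal -0.567 -0.813 0.135
  outer loop
   vertex 0.6 3.2 3.8
   vertex 0.6 2.8 1.4
   vertex 2.8 1.2 1.0
  endloop
 endfacet
 facet normal 0.073 -0.784 0.617
  outer loop
   vertex 0.6 3.2 3.8
   vertex 2.8 1.2 1.0
   vertex 4.6 4.2 4.6
  endloop
 endfacet
 facet normal -0.895 0.440 -0.073
  outer loop
   vertex 0.6 3.2 3.8
   vertex 1.6 4.8 1.2
   vertex 0.6 2.8 1.4
  endloop
 endfacet
 facet normal -0.600 -0.780 -0.180
  outer loop
   vertex 2.2 1.8 0.4
   vertex 2.8 1.2 1.0
   vertex 0.6 2.8 1.4
  endloop
 endfacet
 facet normal 0.056 0.991 0.126
  outer loop
   vertex 2.4 4.4 4.0
   vertex 4.6 4.2 4.6
   vertex 1.6 4.8 1.2
  endloop
 endfacet
 facet normal -0.240 0.203 0.949
  outer loop
   vertex 2.4 4.4 4.0
   vertex 0.6 3.2 3.8
   vertex 4.6 4.2 4.6
  endloop
 endfacet
 facet normal -0.555 0.787 0.271
  outer loop
   vertex 2.4 4.4 4.0
   vertex 1.6 4.8 1.2
   vertex 0.6 3.2 3.8
  endloop
 endfacet
 facet normal -0.795 0.348 -0.497
  outer loop
   vertex 1.8 4.4 0.6
   vertex 0.6 2.8 1.4
   vertex 1.6 4.8 1.2
  endloop
 endfacet
 facet normal -0.538 -0.018 -0.843
  outer loop
   vertex 1.8 4.4 0.6
   vertex 2.2 1.8 0.4
   vertex 0.6 2.8 1.4
  endloop
 endfacet
 facet normal 0.537 0.774 -0.337
  outer loop
   vertex 1.8 4.4 0.6
   vertex 1.6 4.8 1.2
   vertex 4.6 4.2 4.6
  endloop
 endfacet
 facet normal 0.810 0.183 -0.558
  outer loop
   vertex 1.8 4.4 0.6
   vertex 4.6 4.2 4.6
   vertex 2.8 1.2 1.0
  endloop
 endfacet
 facet normal 0.775 0.166 -0.609
  outer loop
   vertex 1.8 4.4 0.6
   vertex 2.8 1.2 1.0
   vertex 2.2 1.8 0.4
  endloop
 endfacet
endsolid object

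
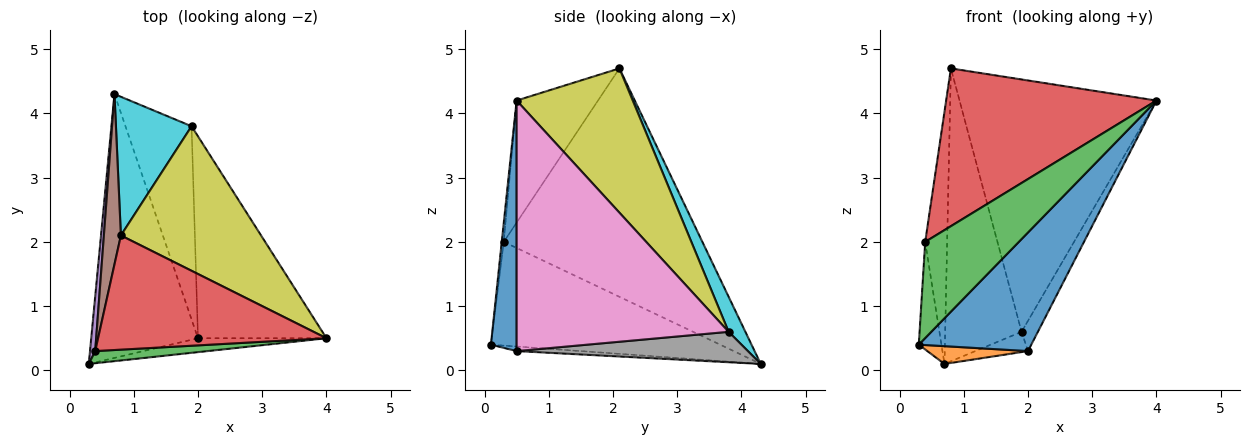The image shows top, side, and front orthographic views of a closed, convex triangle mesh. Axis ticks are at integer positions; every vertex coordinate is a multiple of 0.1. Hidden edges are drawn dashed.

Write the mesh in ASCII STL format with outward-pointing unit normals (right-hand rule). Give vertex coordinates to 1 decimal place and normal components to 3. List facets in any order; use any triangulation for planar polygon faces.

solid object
 facet normal 0.221 -0.969 -0.113
  outer loop
   vertex 2.0 0.5 0.3
   vertex 4.0 0.5 4.2
   vertex 0.3 0.1 0.4
  endloop
 endfacet
 facet normal -0.043 -0.067 -0.997
  outer loop
   vertex 2.0 0.5 0.3
   vertex 0.3 0.1 0.4
   vertex 0.7 4.3 0.1
  endloop
 endfacet
 facet normal -0.021 -0.992 0.125
  outer loop
   vertex 0.4 0.3 2.0
   vertex 0.3 0.1 0.4
   vertex 4.0 0.5 4.2
  endloop
 endfacet
 facet normal -0.299 -0.773 0.560
  outer loop
   vertex 0.4 0.3 2.0
   vertex 4.0 0.5 4.2
   vertex 0.8 2.1 4.7
  endloop
 endfacet
 facet normal -0.994 0.098 0.050
  outer loop
   vertex 0.4 0.3 2.0
   vertex 0.7 4.3 0.1
   vertex 0.3 0.1 0.4
  endloop
 endfacet
 facet normal -0.991 0.109 0.074
  outer loop
   vertex 0.4 0.3 2.0
   vertex 0.8 2.1 4.7
   vertex 0.7 4.3 0.1
  endloop
 endfacet
 facet normal 0.888 0.068 -0.455
  outer loop
   vertex 1.9 3.8 0.6
   vertex 4.0 0.5 4.2
   vertex 2.0 0.5 0.3
  endloop
 endfacet
 facet normal 0.416 0.095 -0.904
  outer loop
   vertex 1.9 3.8 0.6
   vertex 2.0 0.5 0.3
   vertex 0.7 4.3 0.1
  endloop
 endfacet
 facet normal 0.455 0.773 0.442
  outer loop
   vertex 1.9 3.8 0.6
   vertex 0.8 2.1 4.7
   vertex 4.0 0.5 4.2
  endloop
 endfacet
 facet normal 0.194 0.887 0.420
  outer loop
   vertex 1.9 3.8 0.6
   vertex 0.7 4.3 0.1
   vertex 0.8 2.1 4.7
  endloop
 endfacet
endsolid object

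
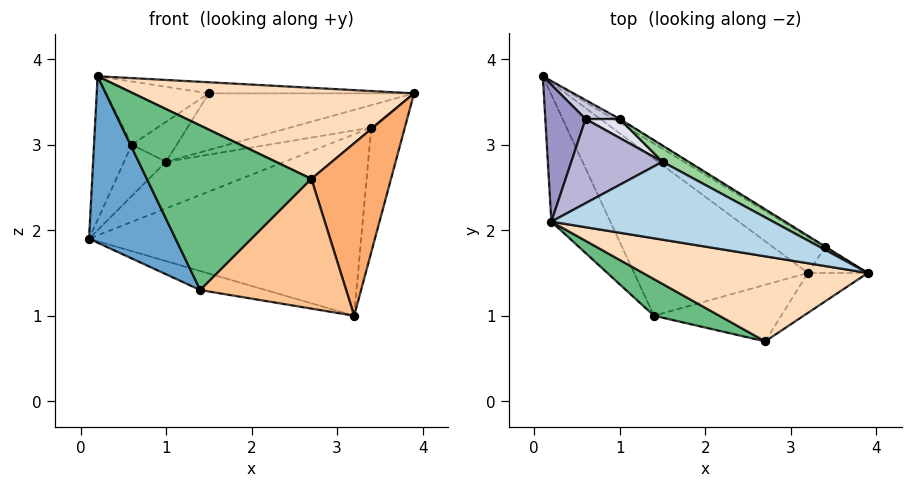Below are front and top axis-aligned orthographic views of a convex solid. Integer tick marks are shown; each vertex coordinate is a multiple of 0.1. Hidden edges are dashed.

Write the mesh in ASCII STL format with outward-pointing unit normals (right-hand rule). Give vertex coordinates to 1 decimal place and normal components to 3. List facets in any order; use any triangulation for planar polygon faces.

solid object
 facet normal -0.894 -0.357 -0.272
  outer loop
   vertex 1.4 1.0 1.3
   vertex 0.2 2.1 3.8
   vertex 0.1 3.8 1.9
  endloop
 endfacet
 facet normal -0.195 0.118 -0.974
  outer loop
   vertex 1.4 1.0 1.3
   vertex 0.1 3.8 1.9
   vertex 3.2 1.5 1.0
  endloop
 endfacet
 facet normal 0.076 0.141 0.987
  outer loop
   vertex 1.5 2.8 3.6
   vertex 0.2 2.1 3.8
   vertex 3.9 1.5 3.6
  endloop
 endfacet
 facet normal 0.557 0.814 -0.162
  outer loop
   vertex 3.4 1.8 3.2
   vertex 3.2 1.5 1.0
   vertex 0.1 3.8 1.9
  endloop
 endfacet
 facet normal 0.599 0.784 -0.161
  outer loop
   vertex 3.4 1.8 3.2
   vertex 3.9 1.5 3.6
   vertex 3.2 1.5 1.0
  endloop
 endfacet
 facet normal 0.642 -0.747 -0.173
  outer loop
   vertex 2.7 0.7 2.6
   vertex 3.2 1.5 1.0
   vertex 3.9 1.5 3.6
  endloop
 endfacet
 facet normal 0.185 -0.901 -0.393
  outer loop
   vertex 2.7 0.7 2.6
   vertex 1.4 1.0 1.3
   vertex 3.2 1.5 1.0
  endloop
 endfacet
 facet normal -0.081 -0.728 0.680
  outer loop
   vertex 2.7 0.7 2.6
   vertex 3.9 1.5 3.6
   vertex 0.2 2.1 3.8
  endloop
 endfacet
 facet normal -0.405 -0.893 0.199
  outer loop
   vertex 2.7 0.7 2.6
   vertex 0.2 2.1 3.8
   vertex 1.4 1.0 1.3
  endloop
 endfacet
 facet normal 0.462 0.853 0.244
  outer loop
   vertex 1.0 3.3 2.8
   vertex 1.5 2.8 3.6
   vertex 3.9 1.5 3.6
  endloop
 endfacet
 facet normal 0.537 0.841 -0.070
  outer loop
   vertex 1.0 3.3 2.8
   vertex 3.4 1.8 3.2
   vertex 0.1 3.8 1.9
  endloop
 endfacet
 facet normal 0.534 0.845 -0.033
  outer loop
   vertex 1.0 3.3 2.8
   vertex 3.9 1.5 3.6
   vertex 3.4 1.8 3.2
  endloop
 endfacet
 facet normal -0.621 0.567 0.540
  outer loop
   vertex 0.6 3.3 3.0
   vertex 0.1 3.8 1.9
   vertex 0.2 2.1 3.8
  endloop
 endfacet
 facet normal -0.196 0.588 0.784
  outer loop
   vertex 0.6 3.3 3.0
   vertex 0.2 2.1 3.8
   vertex 1.5 2.8 3.6
  endloop
 endfacet
 facet normal 0.171 0.924 0.342
  outer loop
   vertex 0.6 3.3 3.0
   vertex 1.0 3.3 2.8
   vertex 0.1 3.8 1.9
  endloop
 endfacet
 facet normal 0.210 0.883 0.420
  outer loop
   vertex 0.6 3.3 3.0
   vertex 1.5 2.8 3.6
   vertex 1.0 3.3 2.8
  endloop
 endfacet
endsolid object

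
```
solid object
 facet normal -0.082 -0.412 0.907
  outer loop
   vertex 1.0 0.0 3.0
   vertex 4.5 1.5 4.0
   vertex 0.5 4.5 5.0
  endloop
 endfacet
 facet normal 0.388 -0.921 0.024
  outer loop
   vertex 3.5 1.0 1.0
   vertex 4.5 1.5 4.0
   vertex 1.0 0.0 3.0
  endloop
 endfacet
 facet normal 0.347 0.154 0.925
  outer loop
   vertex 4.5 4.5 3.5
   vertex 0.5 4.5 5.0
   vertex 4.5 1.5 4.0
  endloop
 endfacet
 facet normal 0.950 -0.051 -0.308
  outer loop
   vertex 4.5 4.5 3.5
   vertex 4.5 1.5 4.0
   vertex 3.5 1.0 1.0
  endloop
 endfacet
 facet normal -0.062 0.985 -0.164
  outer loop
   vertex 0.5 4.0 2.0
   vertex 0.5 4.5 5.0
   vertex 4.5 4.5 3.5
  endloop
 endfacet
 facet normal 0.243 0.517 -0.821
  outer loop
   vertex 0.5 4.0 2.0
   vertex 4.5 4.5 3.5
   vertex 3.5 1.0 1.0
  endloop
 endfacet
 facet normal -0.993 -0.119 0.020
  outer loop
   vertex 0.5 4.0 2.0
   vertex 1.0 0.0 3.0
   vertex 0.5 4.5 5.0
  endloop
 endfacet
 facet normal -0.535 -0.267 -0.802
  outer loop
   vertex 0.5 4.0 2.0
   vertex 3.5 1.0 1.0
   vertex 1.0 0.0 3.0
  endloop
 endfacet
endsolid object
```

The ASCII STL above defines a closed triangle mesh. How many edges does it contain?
12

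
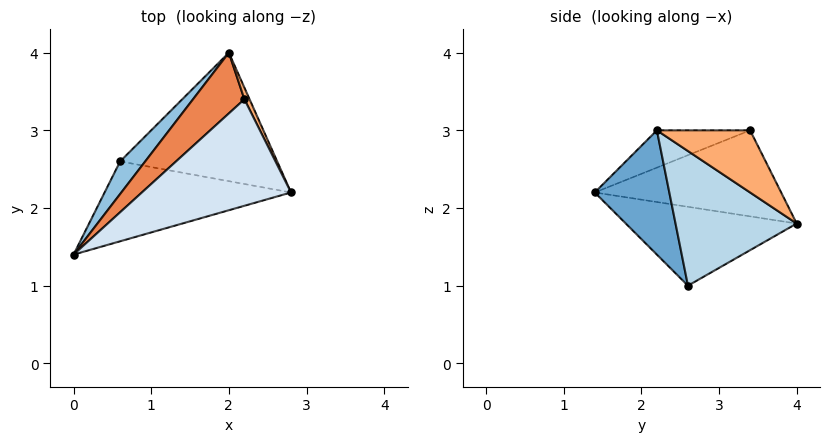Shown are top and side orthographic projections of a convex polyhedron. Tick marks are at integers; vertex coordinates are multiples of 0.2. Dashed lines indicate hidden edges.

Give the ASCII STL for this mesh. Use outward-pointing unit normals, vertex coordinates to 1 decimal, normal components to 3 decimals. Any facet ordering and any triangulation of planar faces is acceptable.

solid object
 facet normal 0.371 -0.743 -0.557
  outer loop
   vertex 0.6 2.6 1.0
   vertex 2.8 2.2 3.0
   vertex 0.0 1.4 2.2
  endloop
 endfacet
 facet normal -0.752 0.615 0.239
  outer loop
   vertex 0.6 2.6 1.0
   vertex 0.0 1.4 2.2
   vertex 2.0 4.0 1.8
  endloop
 endfacet
 facet normal 0.636 -0.212 -0.742
  outer loop
   vertex 0.6 2.6 1.0
   vertex 2.0 4.0 1.8
   vertex 2.8 2.2 3.0
  endloop
 endfacet
 facet normal -0.241 -0.120 0.963
  outer loop
   vertex 2.2 3.4 3.0
   vertex 0.0 1.4 2.2
   vertex 2.8 2.2 3.0
  endloop
 endfacet
 facet normal -0.690 0.594 0.412
  outer loop
   vertex 2.2 3.4 3.0
   vertex 2.0 4.0 1.8
   vertex 0.0 1.4 2.2
  endloop
 endfacet
 facet normal 0.892 0.446 0.074
  outer loop
   vertex 2.2 3.4 3.0
   vertex 2.8 2.2 3.0
   vertex 2.0 4.0 1.8
  endloop
 endfacet
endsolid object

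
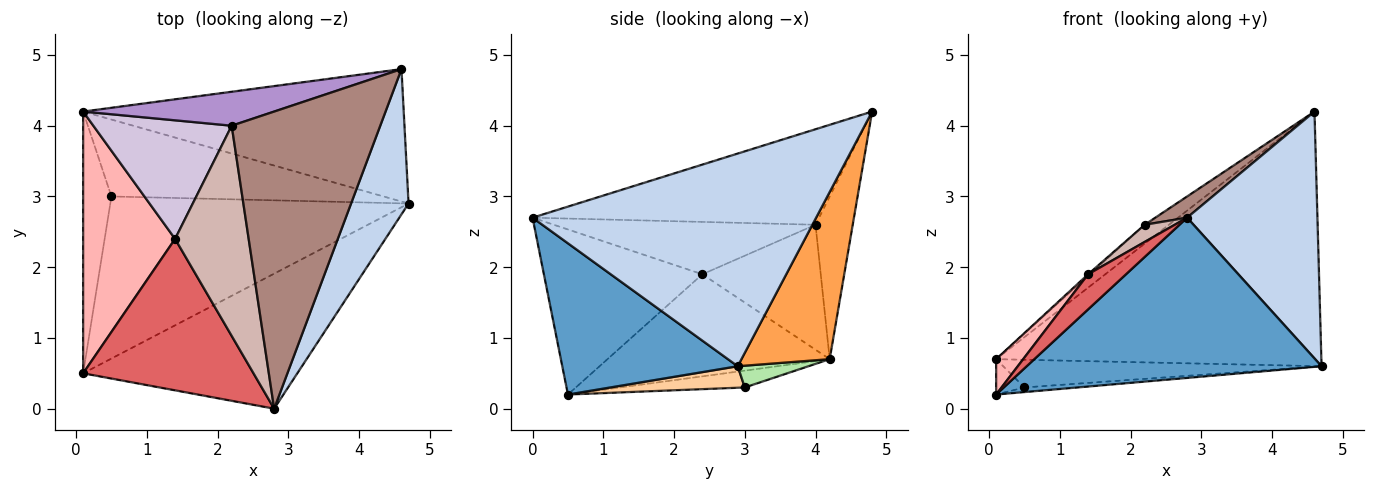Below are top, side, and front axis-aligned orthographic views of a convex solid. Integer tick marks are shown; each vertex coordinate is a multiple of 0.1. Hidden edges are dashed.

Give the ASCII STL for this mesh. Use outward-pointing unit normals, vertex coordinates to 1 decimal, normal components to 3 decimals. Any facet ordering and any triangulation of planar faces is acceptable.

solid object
 facet normal 0.414 -0.696 -0.587
  outer loop
   vertex 2.8 0.0 2.7
   vertex 0.1 0.5 0.2
   vertex 4.7 2.9 0.6
  endloop
 endfacet
 facet normal 0.882 -0.405 0.239
  outer loop
   vertex 2.8 0.0 2.7
   vertex 4.7 2.9 0.6
   vertex 4.6 4.8 4.2
  endloop
 endfacet
 facet normal 0.234 0.863 -0.449
  outer loop
   vertex 0.1 4.2 0.7
   vertex 4.6 4.8 4.2
   vertex 4.7 2.9 0.6
  endloop
 endfacet
 facet normal 0.072 0.028 -0.997
  outer loop
   vertex 0.5 3.0 0.3
   vertex 4.7 2.9 0.6
   vertex 0.1 0.5 0.2
  endloop
 endfacet
 facet normal -0.508 0.115 -0.854
  outer loop
   vertex 0.5 3.0 0.3
   vertex 0.1 0.5 0.2
   vertex 0.1 4.2 0.7
  endloop
 endfacet
 facet normal 0.075 0.338 -0.938
  outer loop
   vertex 0.5 3.0 0.3
   vertex 0.1 4.2 0.7
   vertex 4.7 2.9 0.6
  endloop
 endfacet
 facet normal -0.686 -0.164 0.708
  outer loop
   vertex 1.4 2.4 1.9
   vertex 0.1 0.5 0.2
   vertex 2.8 0.0 2.7
  endloop
 endfacet
 facet normal -0.740 -0.090 0.667
  outer loop
   vertex 1.4 2.4 1.9
   vertex 0.1 4.2 0.7
   vertex 0.1 0.5 0.2
  endloop
 endfacet
 facet normal -0.597 0.390 0.701
  outer loop
   vertex 2.2 4.0 2.6
   vertex 4.6 4.8 4.2
   vertex 0.1 4.2 0.7
  endloop
 endfacet
 facet normal -0.670 0.011 0.742
  outer loop
   vertex 2.2 4.0 2.6
   vertex 0.1 4.2 0.7
   vertex 1.4 2.4 1.9
  endloop
 endfacet
 facet normal -0.540 -0.060 0.840
  outer loop
   vertex 2.2 4.0 2.6
   vertex 2.8 0.0 2.7
   vertex 4.6 4.8 4.2
  endloop
 endfacet
 facet normal -0.578 -0.066 0.813
  outer loop
   vertex 2.2 4.0 2.6
   vertex 1.4 2.4 1.9
   vertex 2.8 0.0 2.7
  endloop
 endfacet
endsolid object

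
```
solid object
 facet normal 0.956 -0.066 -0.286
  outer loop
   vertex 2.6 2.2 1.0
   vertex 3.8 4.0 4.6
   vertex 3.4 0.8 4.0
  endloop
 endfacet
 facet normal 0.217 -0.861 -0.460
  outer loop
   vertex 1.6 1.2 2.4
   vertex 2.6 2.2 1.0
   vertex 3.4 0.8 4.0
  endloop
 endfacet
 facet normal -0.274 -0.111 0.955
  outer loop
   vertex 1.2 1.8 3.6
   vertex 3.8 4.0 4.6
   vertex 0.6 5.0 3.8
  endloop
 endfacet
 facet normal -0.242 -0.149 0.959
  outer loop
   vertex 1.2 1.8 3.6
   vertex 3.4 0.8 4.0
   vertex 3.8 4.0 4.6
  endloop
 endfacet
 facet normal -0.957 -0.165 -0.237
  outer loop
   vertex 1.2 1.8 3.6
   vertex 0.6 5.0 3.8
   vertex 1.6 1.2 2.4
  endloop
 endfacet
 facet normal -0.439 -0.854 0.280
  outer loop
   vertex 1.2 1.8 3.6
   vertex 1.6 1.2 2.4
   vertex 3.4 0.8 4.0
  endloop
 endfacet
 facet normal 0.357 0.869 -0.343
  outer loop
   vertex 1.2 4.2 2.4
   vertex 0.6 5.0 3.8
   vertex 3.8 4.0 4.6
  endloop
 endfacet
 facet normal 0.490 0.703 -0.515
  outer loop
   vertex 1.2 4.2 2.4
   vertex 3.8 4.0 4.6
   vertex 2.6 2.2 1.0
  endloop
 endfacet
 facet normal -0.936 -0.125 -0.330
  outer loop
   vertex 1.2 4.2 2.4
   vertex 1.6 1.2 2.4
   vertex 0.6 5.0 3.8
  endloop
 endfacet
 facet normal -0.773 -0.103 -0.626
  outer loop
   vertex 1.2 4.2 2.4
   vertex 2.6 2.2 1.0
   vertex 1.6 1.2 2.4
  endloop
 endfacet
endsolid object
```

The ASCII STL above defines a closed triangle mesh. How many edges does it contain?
15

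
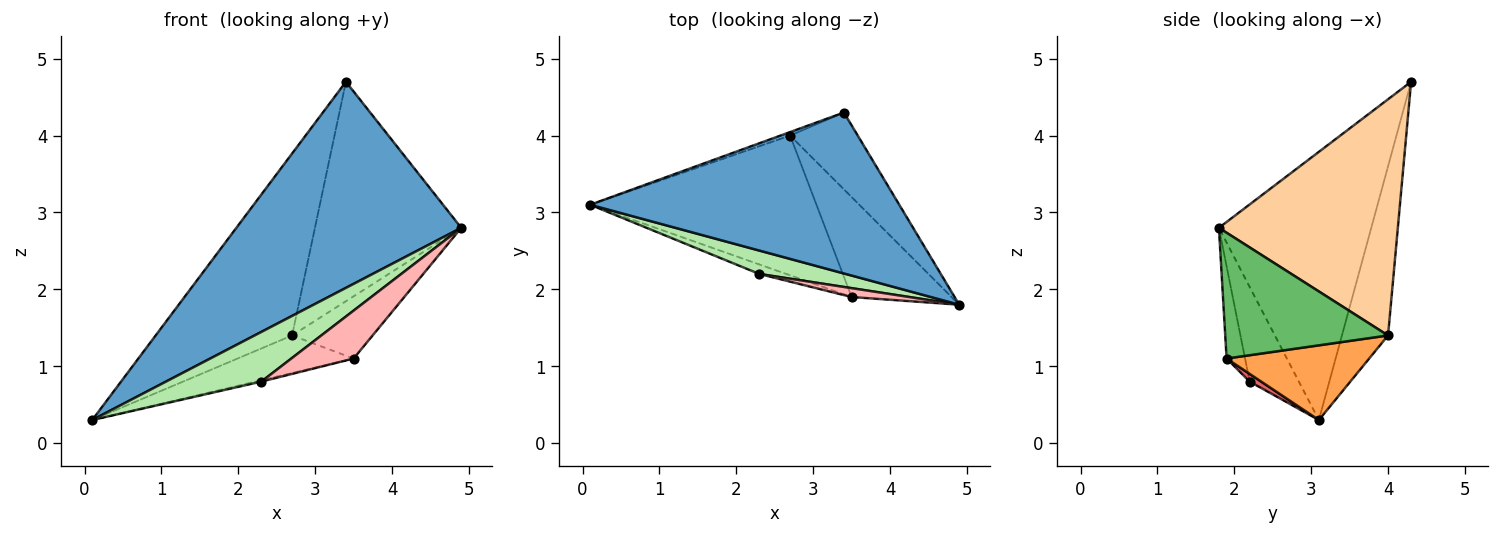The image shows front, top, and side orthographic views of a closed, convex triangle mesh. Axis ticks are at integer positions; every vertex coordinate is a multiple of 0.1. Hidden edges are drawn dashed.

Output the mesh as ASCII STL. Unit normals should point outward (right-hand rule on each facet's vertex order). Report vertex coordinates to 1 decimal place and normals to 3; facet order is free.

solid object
 facet normal -0.471 -0.695 0.543
  outer loop
   vertex 3.4 4.3 4.7
   vertex 0.1 3.1 0.3
   vertex 4.9 1.8 2.8
  endloop
 endfacet
 facet normal -0.320 0.947 -0.018
  outer loop
   vertex 2.7 4.0 1.4
   vertex 0.1 3.1 0.3
   vertex 3.4 4.3 4.7
  endloop
 endfacet
 facet normal 0.304 0.247 -0.920
  outer loop
   vertex 2.7 4.0 1.4
   vertex 3.5 1.9 1.1
   vertex 0.1 3.1 0.3
  endloop
 endfacet
 facet normal 0.756 0.618 -0.216
  outer loop
   vertex 2.7 4.0 1.4
   vertex 3.4 4.3 4.7
   vertex 4.9 1.8 2.8
  endloop
 endfacet
 facet normal 0.730 0.361 -0.580
  outer loop
   vertex 2.7 4.0 1.4
   vertex 4.9 1.8 2.8
   vertex 3.5 1.9 1.1
  endloop
 endfacet
 facet normal -0.423 -0.820 0.386
  outer loop
   vertex 2.3 2.2 0.8
   vertex 4.9 1.8 2.8
   vertex 0.1 3.1 0.3
  endloop
 endfacet
 facet normal 0.272 0.136 -0.953
  outer loop
   vertex 2.3 2.2 0.8
   vertex 0.1 3.1 0.3
   vertex 3.5 1.9 1.1
  endloop
 endfacet
 facet normal -0.280 -0.944 0.175
  outer loop
   vertex 2.3 2.2 0.8
   vertex 3.5 1.9 1.1
   vertex 4.9 1.8 2.8
  endloop
 endfacet
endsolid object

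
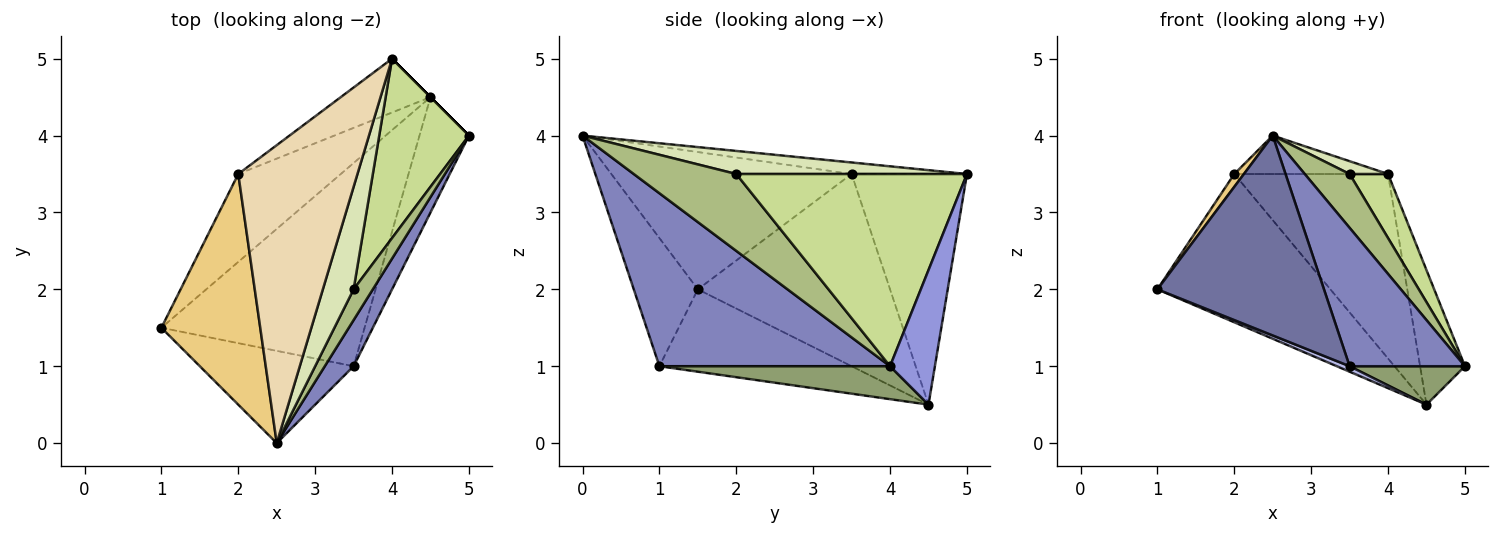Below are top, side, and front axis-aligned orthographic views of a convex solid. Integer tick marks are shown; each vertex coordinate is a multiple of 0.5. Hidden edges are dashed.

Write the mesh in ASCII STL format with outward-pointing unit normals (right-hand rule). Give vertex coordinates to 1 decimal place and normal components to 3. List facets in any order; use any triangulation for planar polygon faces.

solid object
 facet normal -0.330 -0.857 -0.396
  outer loop
   vertex 3.5 1.0 1.0
   vertex 2.5 0.0 4.0
   vertex 1.0 1.5 2.0
  endloop
 endfacet
 facet normal 0.885 -0.442 0.147
  outer loop
   vertex 3.5 1.0 1.0
   vertex 5.0 4.0 1.0
   vertex 2.5 0.0 4.0
  endloop
 endfacet
 facet normal 0.707 0.707 0.000
  outer loop
   vertex 4.5 4.5 0.5
   vertex 4.0 5.0 3.5
   vertex 5.0 4.0 1.0
  endloop
 endfacet
 facet normal -0.376 -0.025 -0.926
  outer loop
   vertex 4.5 4.5 0.5
   vertex 3.5 1.0 1.0
   vertex 1.0 1.5 2.0
  endloop
 endfacet
 facet normal 0.535 -0.267 -0.802
  outer loop
   vertex 4.5 4.5 0.5
   vertex 5.0 4.0 1.0
   vertex 3.5 1.0 1.0
  endloop
 endfacet
 facet normal 0.893 -0.391 0.223
  outer loop
   vertex 3.5 2.0 3.5
   vertex 2.5 0.0 4.0
   vertex 5.0 4.0 1.0
  endloop
 endfacet
 facet normal 0.896 -0.149 0.418
  outer loop
   vertex 3.5 2.0 3.5
   vertex 5.0 4.0 1.0
   vertex 4.0 5.0 3.5
  endloop
 endfacet
 facet normal 0.597 -0.100 0.796
  outer loop
   vertex 3.5 2.0 3.5
   vertex 4.0 5.0 3.5
   vertex 2.5 0.0 4.0
  endloop
 endfacet
 facet normal -0.691 0.622 -0.369
  outer loop
   vertex 2.0 3.5 3.5
   vertex 4.5 4.5 0.5
   vertex 1.0 1.5 2.0
  endloop
 endfacet
 facet normal -0.584 0.779 -0.227
  outer loop
   vertex 2.0 3.5 3.5
   vertex 4.0 5.0 3.5
   vertex 4.5 4.5 0.5
  endloop
 endfacet
 facet normal -0.811 -0.032 0.584
  outer loop
   vertex 2.0 3.5 3.5
   vertex 1.0 1.5 2.0
   vertex 2.5 0.0 4.0
  endloop
 endfacet
 facet normal -0.096 0.127 0.987
  outer loop
   vertex 2.0 3.5 3.5
   vertex 2.5 0.0 4.0
   vertex 4.0 5.0 3.5
  endloop
 endfacet
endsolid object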